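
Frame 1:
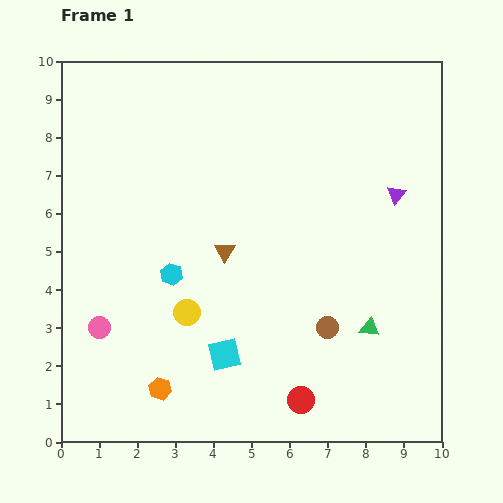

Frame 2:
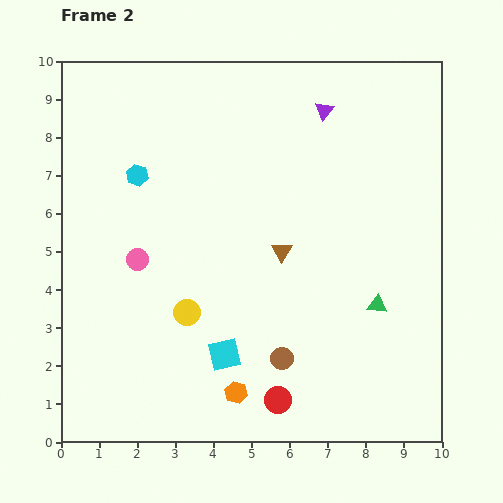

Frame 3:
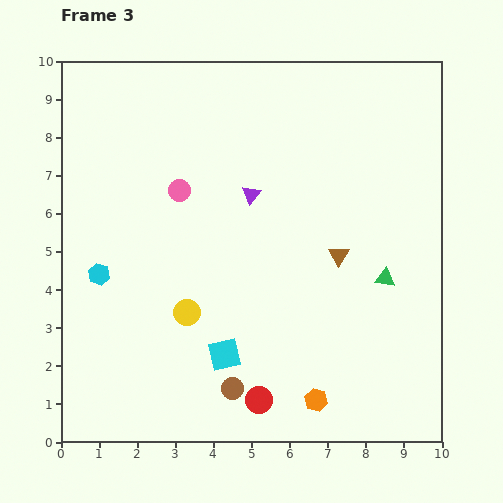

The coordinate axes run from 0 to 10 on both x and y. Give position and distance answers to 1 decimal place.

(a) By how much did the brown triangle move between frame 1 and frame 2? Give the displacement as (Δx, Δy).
(1.5, 0.0)

The brown triangle was at (4.3, 5.0) in frame 1 and (5.8, 5.0) in frame 2.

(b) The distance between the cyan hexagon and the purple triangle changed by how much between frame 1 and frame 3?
-1.8

Distance in frame 1: 6.3. Distance in frame 3: 4.5.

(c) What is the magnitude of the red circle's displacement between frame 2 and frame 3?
0.5

The red circle moved from (5.7, 1.1) to (5.2, 1.1), a distance of √(0.5² + 0.0²) ≈ 0.5.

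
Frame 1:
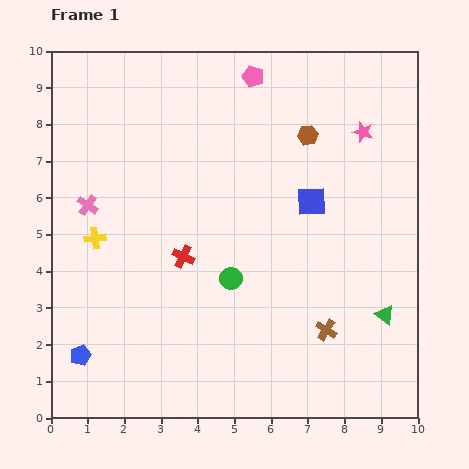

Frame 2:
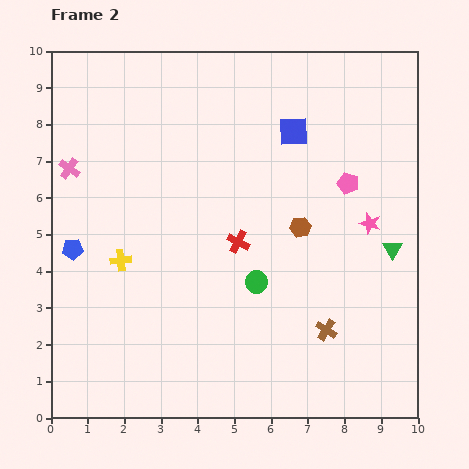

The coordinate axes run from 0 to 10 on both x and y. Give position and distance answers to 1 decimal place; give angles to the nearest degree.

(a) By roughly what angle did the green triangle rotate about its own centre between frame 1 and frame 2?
25° clockwise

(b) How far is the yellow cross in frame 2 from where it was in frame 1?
0.9

The yellow cross moved from (1.2, 4.9) to (1.9, 4.3), a distance of √(0.7² + 0.6²) ≈ 0.9.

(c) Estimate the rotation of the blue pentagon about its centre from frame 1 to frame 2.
18° clockwise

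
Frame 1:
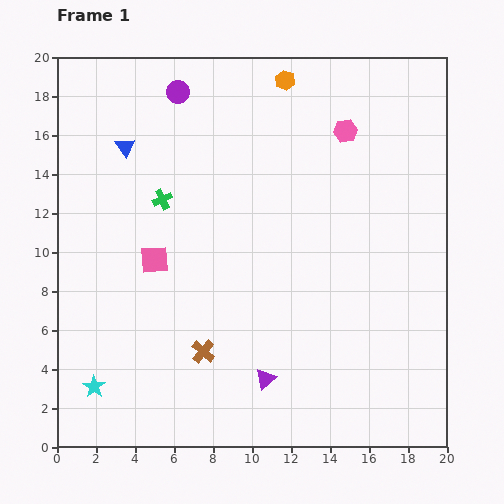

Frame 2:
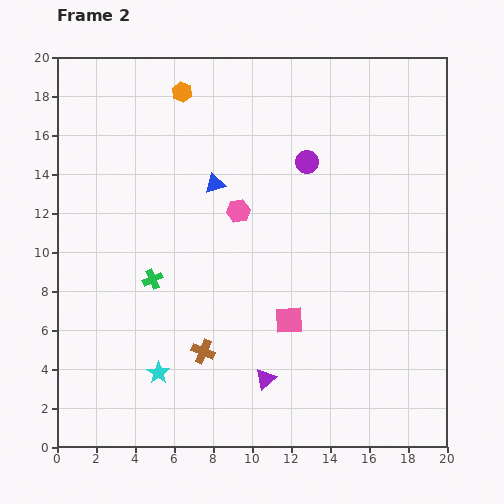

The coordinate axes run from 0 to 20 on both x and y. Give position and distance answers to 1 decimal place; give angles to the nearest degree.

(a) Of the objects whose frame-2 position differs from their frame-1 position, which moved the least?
the cyan star

(moved 3.4)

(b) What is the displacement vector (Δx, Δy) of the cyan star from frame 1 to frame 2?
(3.3, 0.7)

The cyan star was at (1.9, 3.1) in frame 1 and (5.2, 3.8) in frame 2.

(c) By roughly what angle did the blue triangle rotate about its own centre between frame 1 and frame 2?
47° clockwise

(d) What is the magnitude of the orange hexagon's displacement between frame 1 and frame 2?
5.3

The orange hexagon moved from (11.7, 18.8) to (6.4, 18.2), a distance of √(5.3² + 0.6²) ≈ 5.3.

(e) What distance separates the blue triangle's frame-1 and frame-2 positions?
5.0

The blue triangle moved from (3.5, 15.4) to (8.1, 13.5), a distance of √(4.6² + 1.9²) ≈ 5.0.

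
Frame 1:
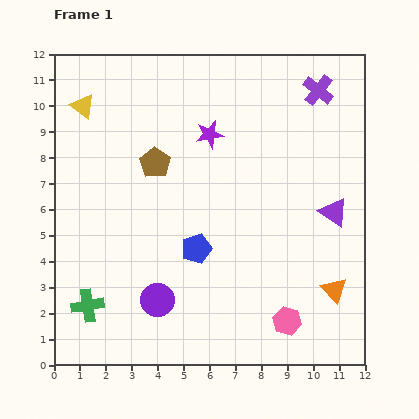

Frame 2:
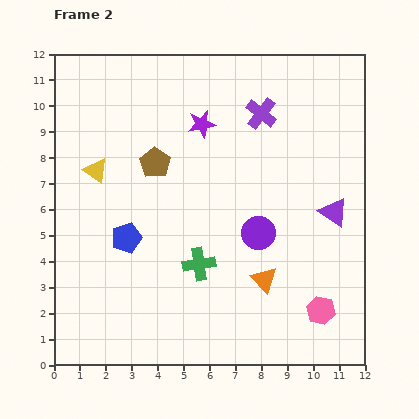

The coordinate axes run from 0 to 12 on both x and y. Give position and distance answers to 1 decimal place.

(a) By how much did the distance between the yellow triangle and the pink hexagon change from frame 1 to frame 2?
-1.3

Distance in frame 1: 11.5. Distance in frame 2: 10.2.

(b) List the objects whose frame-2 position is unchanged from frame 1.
the brown pentagon, the purple triangle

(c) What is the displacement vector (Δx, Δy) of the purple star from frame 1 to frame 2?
(-0.3, 0.4)

The purple star was at (6.0, 8.9) in frame 1 and (5.7, 9.3) in frame 2.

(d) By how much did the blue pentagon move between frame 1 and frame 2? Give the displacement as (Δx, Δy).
(-2.7, 0.4)

The blue pentagon was at (5.5, 4.5) in frame 1 and (2.8, 4.9) in frame 2.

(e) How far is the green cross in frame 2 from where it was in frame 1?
4.6

The green cross moved from (1.3, 2.3) to (5.6, 3.9), a distance of √(4.3² + 1.6²) ≈ 4.6.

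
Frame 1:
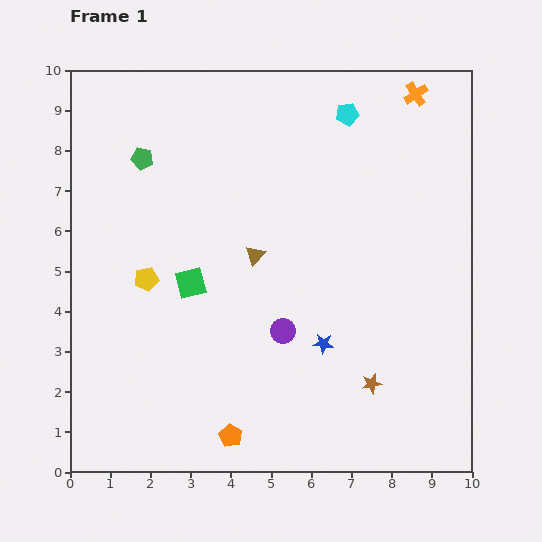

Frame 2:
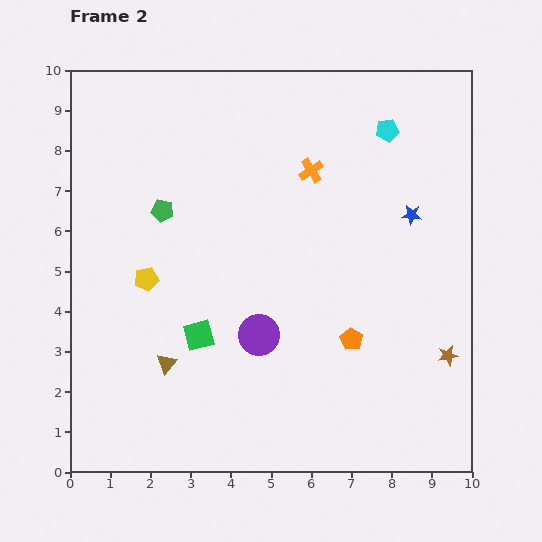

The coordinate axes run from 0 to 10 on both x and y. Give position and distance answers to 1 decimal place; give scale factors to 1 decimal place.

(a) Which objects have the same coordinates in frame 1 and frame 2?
the yellow pentagon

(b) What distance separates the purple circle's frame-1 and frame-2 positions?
0.6

The purple circle moved from (5.3, 3.5) to (4.7, 3.4), a distance of √(0.6² + 0.1²) ≈ 0.6.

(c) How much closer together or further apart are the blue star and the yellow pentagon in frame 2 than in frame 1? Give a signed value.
+2.1

Distance in frame 1: 4.7. Distance in frame 2: 6.8.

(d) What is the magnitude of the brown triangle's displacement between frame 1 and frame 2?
3.5

The brown triangle moved from (4.6, 5.4) to (2.4, 2.7), a distance of √(2.2² + 2.7²) ≈ 3.5.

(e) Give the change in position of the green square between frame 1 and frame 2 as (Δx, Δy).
(0.2, -1.3)

The green square was at (3.0, 4.7) in frame 1 and (3.2, 3.4) in frame 2.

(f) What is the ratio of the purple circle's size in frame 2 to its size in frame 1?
1.6×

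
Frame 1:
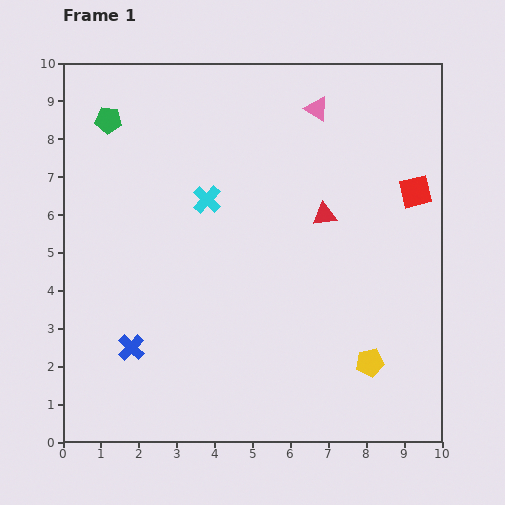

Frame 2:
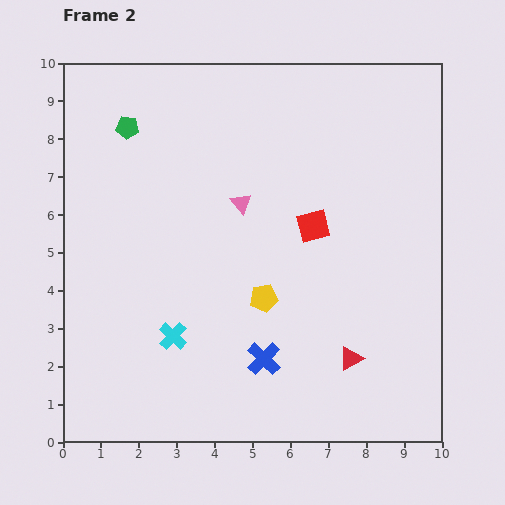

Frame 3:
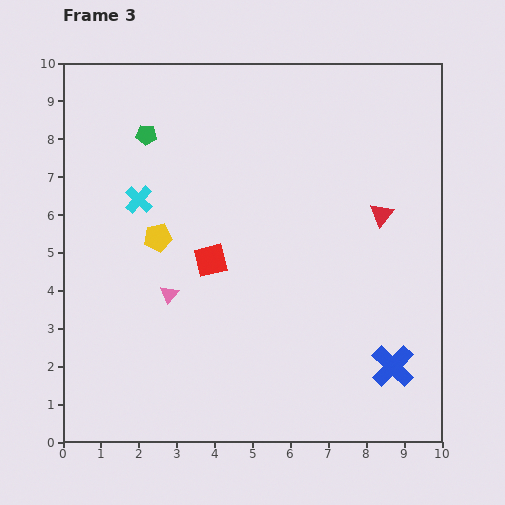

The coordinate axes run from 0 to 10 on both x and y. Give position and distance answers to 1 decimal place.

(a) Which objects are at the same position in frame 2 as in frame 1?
none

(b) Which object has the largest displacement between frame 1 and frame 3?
the blue cross

(moved 6.9; next 6.5)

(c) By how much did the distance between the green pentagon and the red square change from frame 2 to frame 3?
-1.8

Distance in frame 2: 5.5. Distance in frame 3: 3.7.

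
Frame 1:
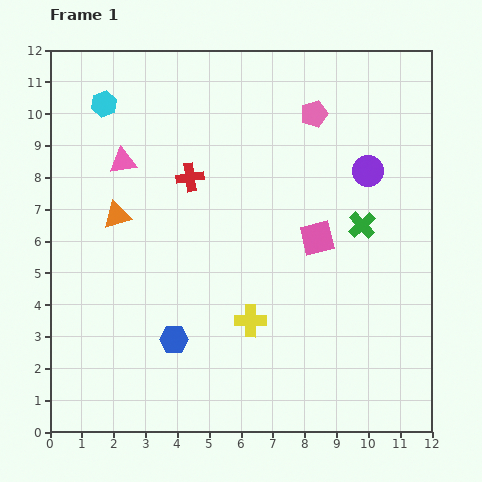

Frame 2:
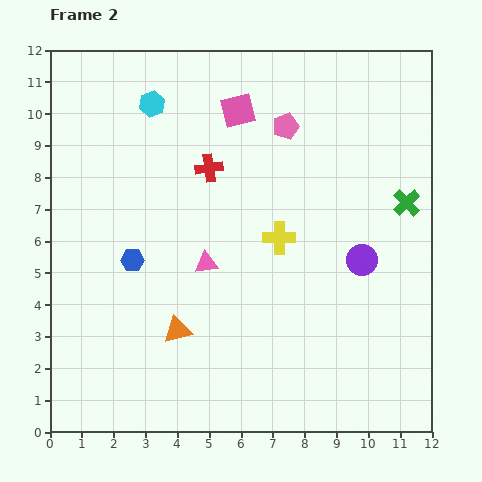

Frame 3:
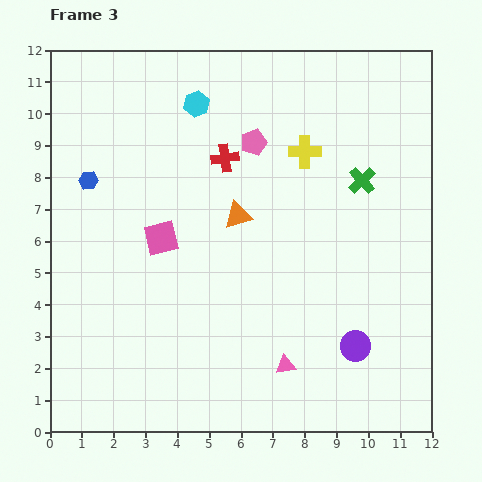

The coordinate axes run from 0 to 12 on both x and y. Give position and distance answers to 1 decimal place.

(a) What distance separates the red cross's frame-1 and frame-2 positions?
0.7

The red cross moved from (4.4, 8.0) to (5.0, 8.3), a distance of √(0.6² + 0.3²) ≈ 0.7.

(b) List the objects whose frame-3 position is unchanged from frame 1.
none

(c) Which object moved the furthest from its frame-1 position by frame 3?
the pink triangle

(moved 8.2; next 5.7)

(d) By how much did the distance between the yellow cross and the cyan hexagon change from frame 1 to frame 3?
-4.5

Distance in frame 1: 8.2. Distance in frame 3: 3.7.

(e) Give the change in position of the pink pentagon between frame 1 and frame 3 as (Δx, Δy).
(-1.9, -0.9)

The pink pentagon was at (8.3, 10.0) in frame 1 and (6.4, 9.1) in frame 3.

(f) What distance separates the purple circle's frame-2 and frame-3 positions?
2.7

The purple circle moved from (9.8, 5.4) to (9.6, 2.7), a distance of √(0.2² + 2.7²) ≈ 2.7.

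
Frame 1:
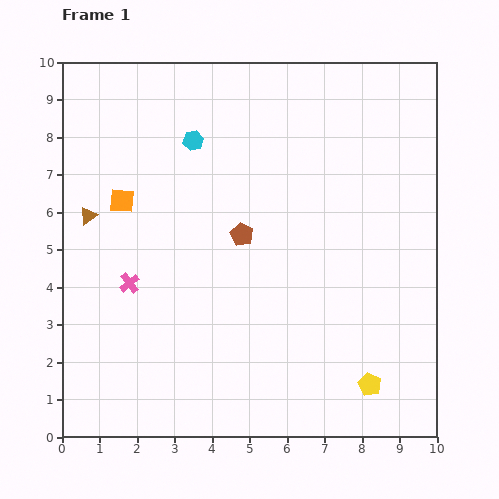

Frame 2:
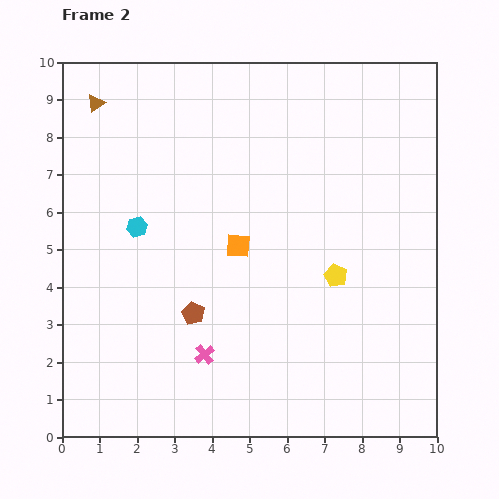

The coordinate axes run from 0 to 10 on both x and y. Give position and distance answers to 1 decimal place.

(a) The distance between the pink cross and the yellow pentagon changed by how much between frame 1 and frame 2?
-2.8

Distance in frame 1: 6.9. Distance in frame 2: 4.1.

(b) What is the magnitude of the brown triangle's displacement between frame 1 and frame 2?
3.0

The brown triangle moved from (0.7, 5.9) to (0.9, 8.9), a distance of √(0.2² + 3.0²) ≈ 3.0.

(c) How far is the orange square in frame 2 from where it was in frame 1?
3.3

The orange square moved from (1.6, 6.3) to (4.7, 5.1), a distance of √(3.1² + 1.2²) ≈ 3.3.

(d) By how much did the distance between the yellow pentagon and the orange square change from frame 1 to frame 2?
-5.5

Distance in frame 1: 8.2. Distance in frame 2: 2.7.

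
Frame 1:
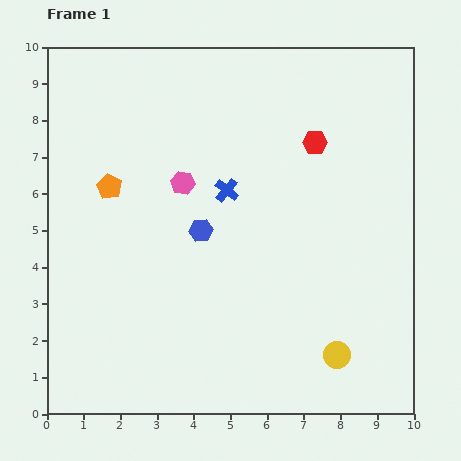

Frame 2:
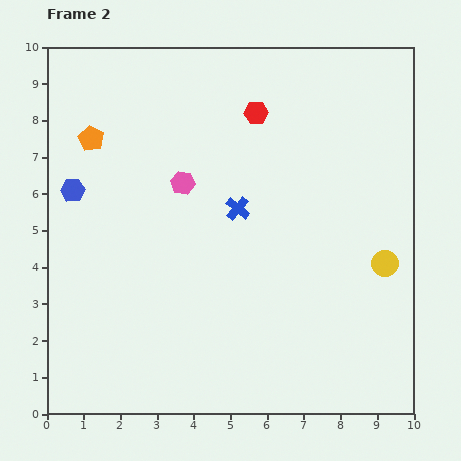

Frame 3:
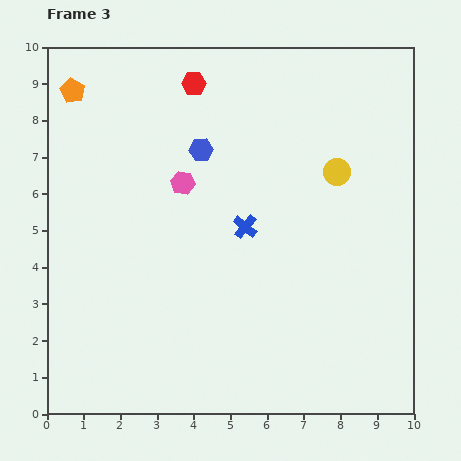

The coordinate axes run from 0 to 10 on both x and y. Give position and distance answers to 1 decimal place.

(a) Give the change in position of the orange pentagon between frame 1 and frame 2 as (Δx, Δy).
(-0.5, 1.3)

The orange pentagon was at (1.7, 6.2) in frame 1 and (1.2, 7.5) in frame 2.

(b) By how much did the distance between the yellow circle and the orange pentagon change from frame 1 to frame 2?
+1.0

Distance in frame 1: 7.7. Distance in frame 2: 8.7.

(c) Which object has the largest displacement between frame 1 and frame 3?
the yellow circle

(moved 5.0; next 3.7)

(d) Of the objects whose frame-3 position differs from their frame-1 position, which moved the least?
the blue cross

(moved 1.1)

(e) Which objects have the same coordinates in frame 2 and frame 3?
the pink hexagon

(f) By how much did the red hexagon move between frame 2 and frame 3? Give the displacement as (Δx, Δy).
(-1.7, 0.8)

The red hexagon was at (5.7, 8.2) in frame 2 and (4.0, 9.0) in frame 3.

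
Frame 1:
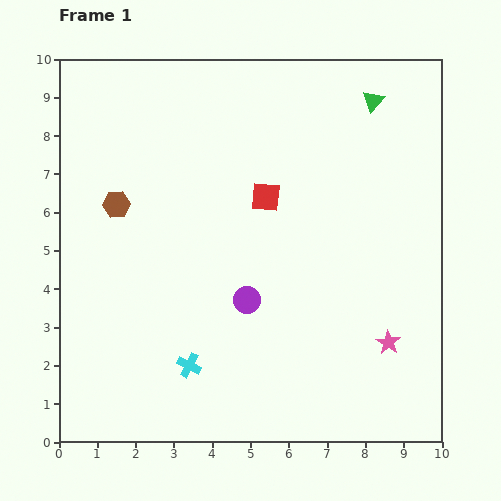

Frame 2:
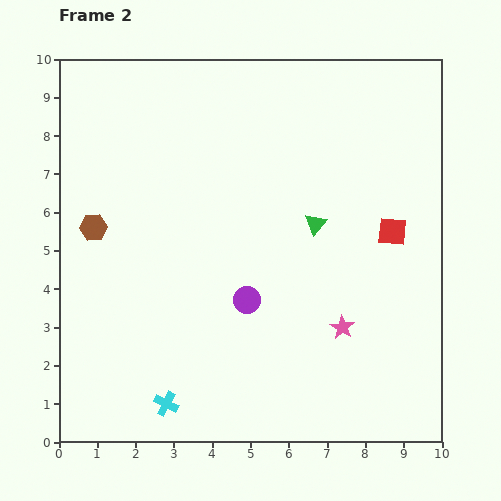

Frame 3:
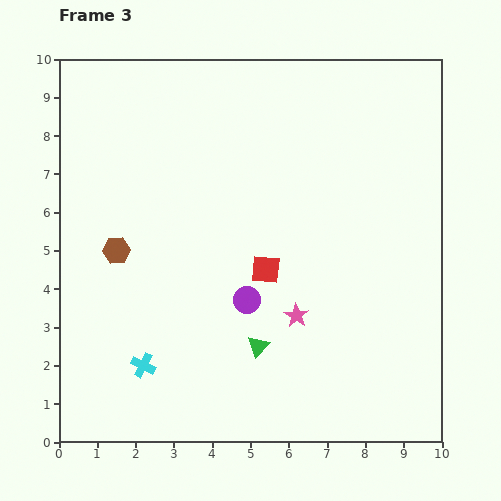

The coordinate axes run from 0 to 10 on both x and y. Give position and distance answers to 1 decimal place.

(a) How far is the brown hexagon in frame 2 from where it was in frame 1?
0.8

The brown hexagon moved from (1.5, 6.2) to (0.9, 5.6), a distance of √(0.6² + 0.6²) ≈ 0.8.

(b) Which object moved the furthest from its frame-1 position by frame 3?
the green triangle

(moved 7.1; next 2.5)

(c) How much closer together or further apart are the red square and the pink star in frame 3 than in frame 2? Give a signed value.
-1.4

Distance in frame 2: 2.8. Distance in frame 3: 1.4.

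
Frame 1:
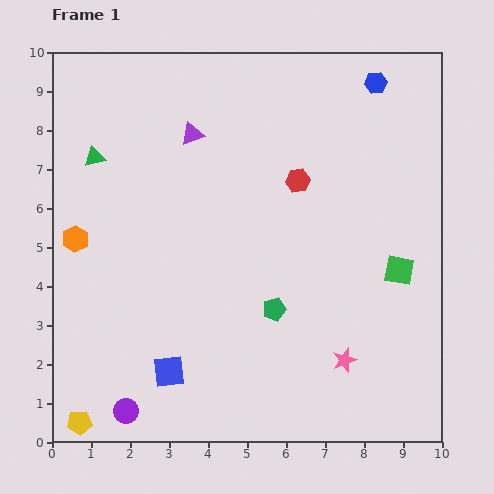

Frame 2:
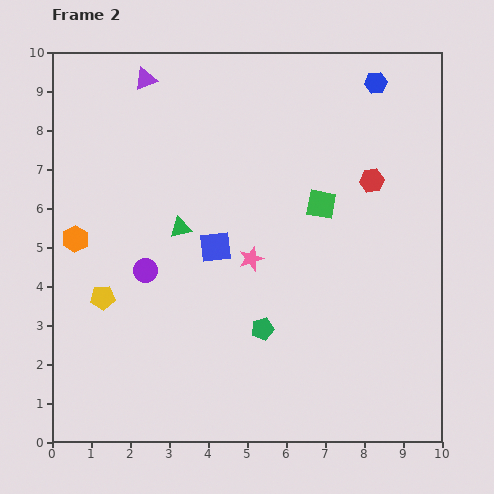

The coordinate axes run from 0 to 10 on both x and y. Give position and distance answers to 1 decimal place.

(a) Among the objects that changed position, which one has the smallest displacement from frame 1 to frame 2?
the green pentagon

(moved 0.6)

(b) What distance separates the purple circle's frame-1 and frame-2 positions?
3.6

The purple circle moved from (1.9, 0.8) to (2.4, 4.4), a distance of √(0.5² + 3.6²) ≈ 3.6.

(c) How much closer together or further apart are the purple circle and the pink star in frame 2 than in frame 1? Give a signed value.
-3.0

Distance in frame 1: 5.7. Distance in frame 2: 2.7.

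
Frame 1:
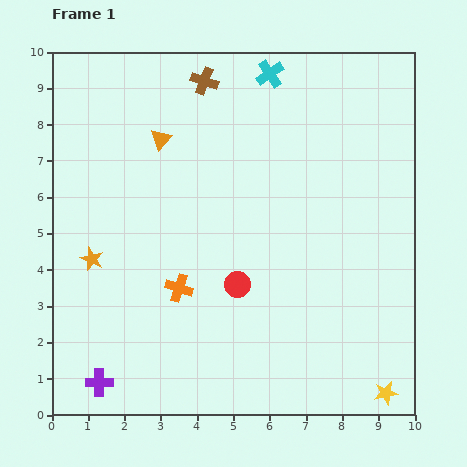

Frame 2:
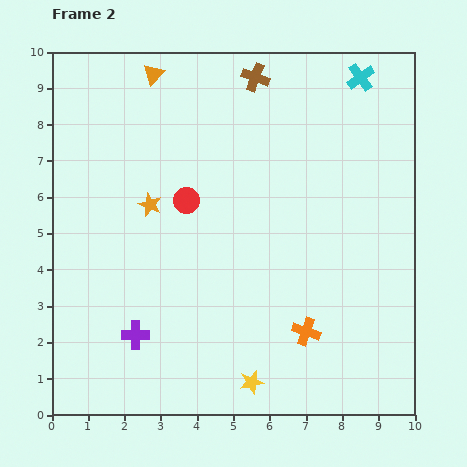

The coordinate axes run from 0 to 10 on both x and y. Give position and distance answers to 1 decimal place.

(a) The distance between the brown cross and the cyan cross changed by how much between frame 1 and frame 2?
+1.1

Distance in frame 1: 1.8. Distance in frame 2: 2.9.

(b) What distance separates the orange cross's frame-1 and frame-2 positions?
3.7

The orange cross moved from (3.5, 3.5) to (7.0, 2.3), a distance of √(3.5² + 1.2²) ≈ 3.7.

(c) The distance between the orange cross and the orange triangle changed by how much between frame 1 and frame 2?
+4.1

Distance in frame 1: 4.1. Distance in frame 2: 8.2.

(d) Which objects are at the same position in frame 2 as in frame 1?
none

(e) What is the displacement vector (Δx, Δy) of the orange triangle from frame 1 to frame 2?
(-0.2, 1.8)

The orange triangle was at (3.0, 7.6) in frame 1 and (2.8, 9.4) in frame 2.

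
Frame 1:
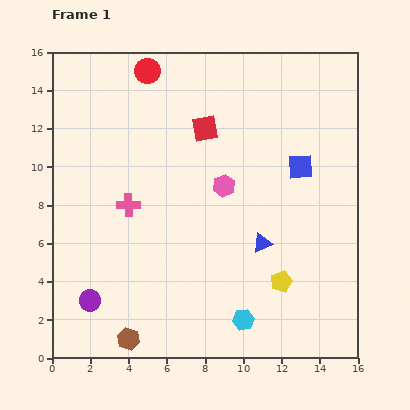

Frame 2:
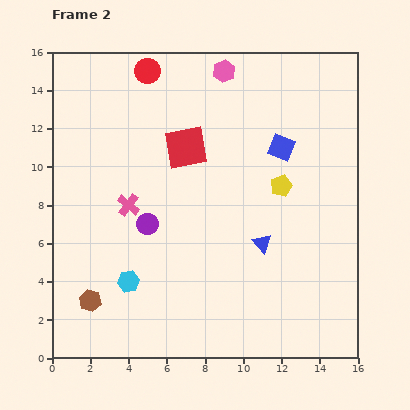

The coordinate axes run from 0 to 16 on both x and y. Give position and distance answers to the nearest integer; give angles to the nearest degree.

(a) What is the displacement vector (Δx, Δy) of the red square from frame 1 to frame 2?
(-1, -1)

The red square was at (8, 12) in frame 1 and (7, 11) in frame 2.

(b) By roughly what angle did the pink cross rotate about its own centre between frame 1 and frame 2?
40° clockwise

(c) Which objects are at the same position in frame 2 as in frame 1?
the red circle, the pink cross, the blue triangle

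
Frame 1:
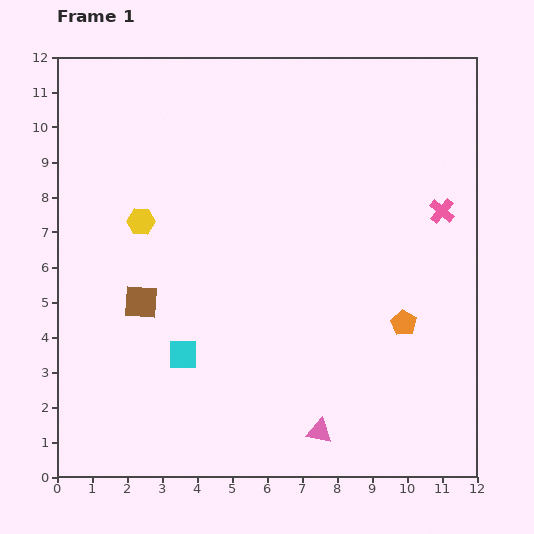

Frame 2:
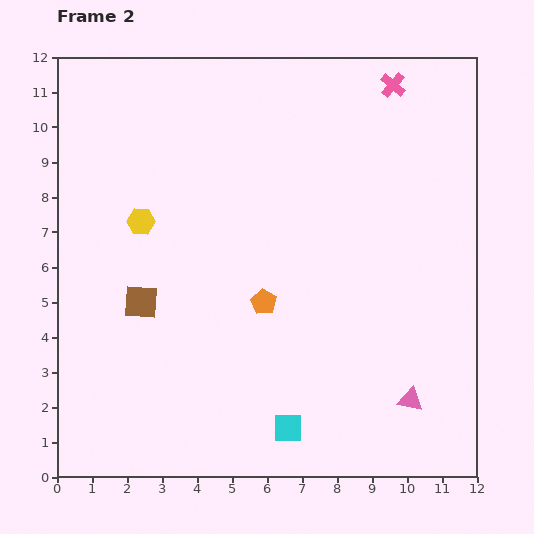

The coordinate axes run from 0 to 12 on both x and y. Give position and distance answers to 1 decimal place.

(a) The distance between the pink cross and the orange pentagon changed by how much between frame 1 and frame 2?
+3.8

Distance in frame 1: 3.4. Distance in frame 2: 7.2.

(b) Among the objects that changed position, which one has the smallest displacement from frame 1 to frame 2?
the pink triangle

(moved 2.8)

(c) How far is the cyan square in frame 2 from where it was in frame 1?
3.7

The cyan square moved from (3.6, 3.5) to (6.6, 1.4), a distance of √(3.0² + 2.1²) ≈ 3.7.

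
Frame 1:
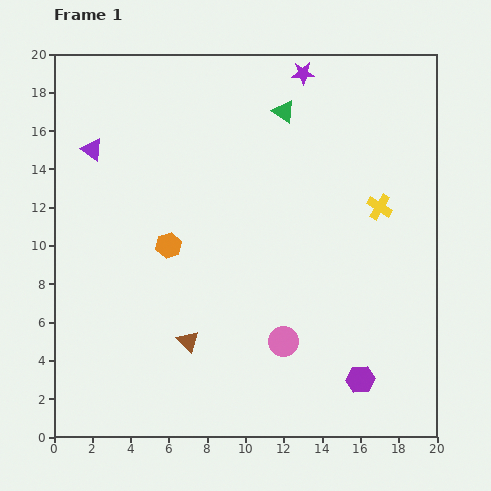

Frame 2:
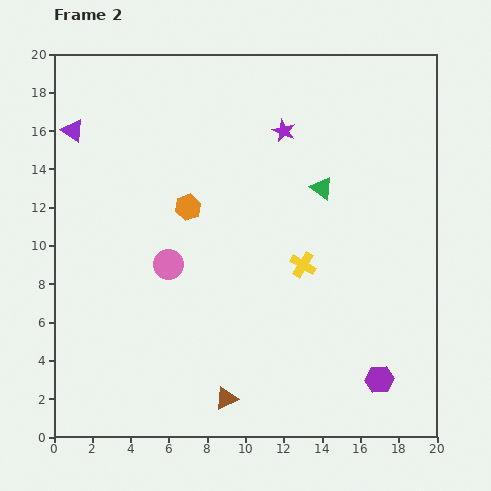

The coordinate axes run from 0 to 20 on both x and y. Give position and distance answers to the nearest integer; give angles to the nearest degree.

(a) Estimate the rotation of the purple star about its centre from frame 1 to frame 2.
26° clockwise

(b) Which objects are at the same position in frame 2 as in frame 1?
none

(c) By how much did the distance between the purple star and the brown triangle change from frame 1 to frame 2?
-1

Distance in frame 1: 15. Distance in frame 2: 14.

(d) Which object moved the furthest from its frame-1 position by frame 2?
the pink circle

(moved 7; next 5)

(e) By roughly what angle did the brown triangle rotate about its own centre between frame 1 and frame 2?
50° clockwise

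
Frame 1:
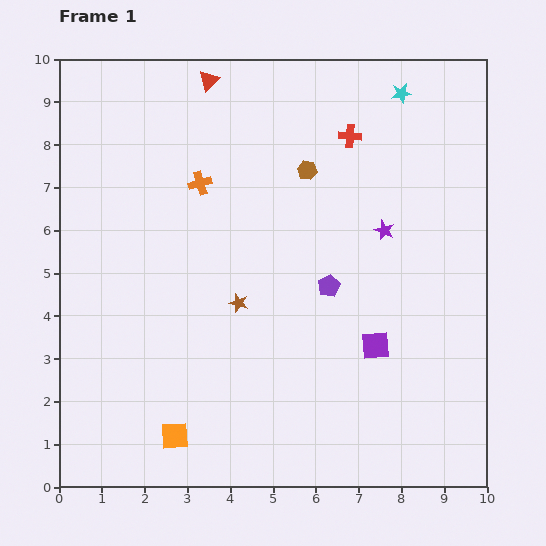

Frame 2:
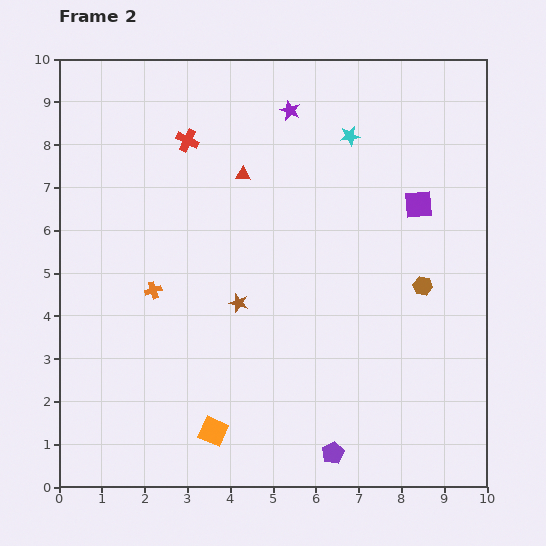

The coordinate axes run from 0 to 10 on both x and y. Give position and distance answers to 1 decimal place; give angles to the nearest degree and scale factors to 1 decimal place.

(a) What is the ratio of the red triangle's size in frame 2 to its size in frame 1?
0.7×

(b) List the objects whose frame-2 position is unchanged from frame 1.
the brown star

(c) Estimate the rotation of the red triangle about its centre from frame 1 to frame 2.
49° clockwise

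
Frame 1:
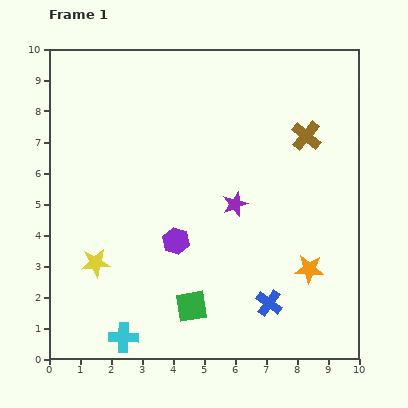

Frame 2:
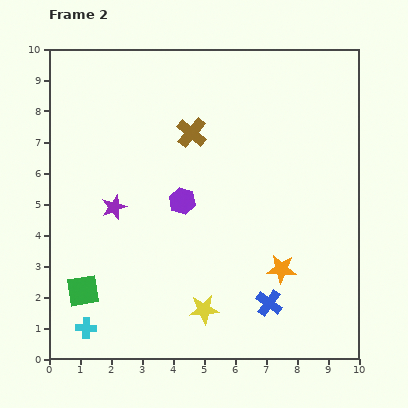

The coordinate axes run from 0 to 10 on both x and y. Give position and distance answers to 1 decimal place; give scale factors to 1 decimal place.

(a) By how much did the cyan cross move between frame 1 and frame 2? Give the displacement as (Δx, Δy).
(-1.2, 0.3)

The cyan cross was at (2.4, 0.7) in frame 1 and (1.2, 1.0) in frame 2.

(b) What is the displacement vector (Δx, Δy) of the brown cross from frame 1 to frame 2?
(-3.7, 0.1)

The brown cross was at (8.3, 7.2) in frame 1 and (4.6, 7.3) in frame 2.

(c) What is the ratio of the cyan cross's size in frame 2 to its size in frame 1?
0.7×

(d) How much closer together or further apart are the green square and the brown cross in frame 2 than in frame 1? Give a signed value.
-0.4

Distance in frame 1: 6.6. Distance in frame 2: 6.2.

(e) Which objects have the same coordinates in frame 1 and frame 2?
the blue cross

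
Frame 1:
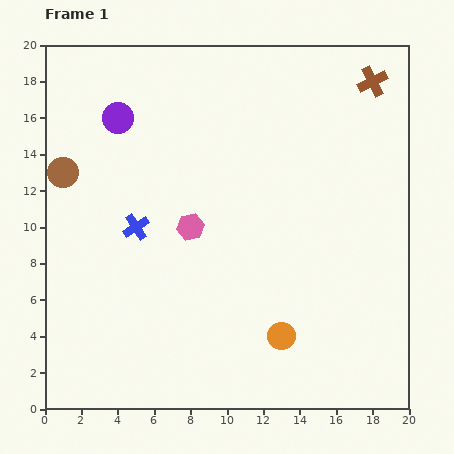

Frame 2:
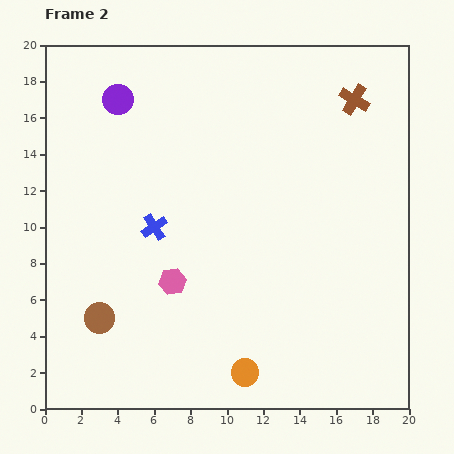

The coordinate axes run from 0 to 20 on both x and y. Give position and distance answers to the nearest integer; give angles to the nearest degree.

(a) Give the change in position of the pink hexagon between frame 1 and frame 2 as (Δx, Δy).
(-1, -3)

The pink hexagon was at (8, 10) in frame 1 and (7, 7) in frame 2.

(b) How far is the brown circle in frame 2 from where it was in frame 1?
8

The brown circle moved from (1, 13) to (3, 5), a distance of √(2² + 8²) ≈ 8.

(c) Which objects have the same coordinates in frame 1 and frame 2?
none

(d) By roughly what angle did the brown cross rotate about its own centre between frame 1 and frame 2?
34° counter-clockwise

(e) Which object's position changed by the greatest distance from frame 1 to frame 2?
the brown circle

(moved 8; next 3)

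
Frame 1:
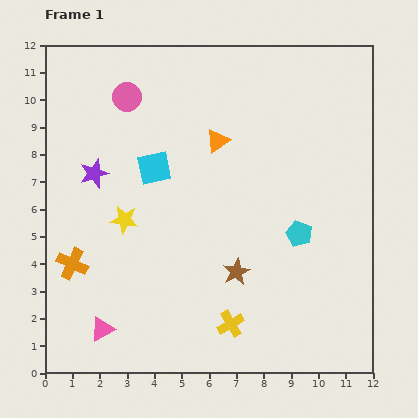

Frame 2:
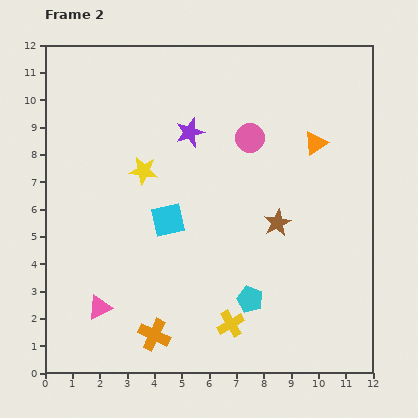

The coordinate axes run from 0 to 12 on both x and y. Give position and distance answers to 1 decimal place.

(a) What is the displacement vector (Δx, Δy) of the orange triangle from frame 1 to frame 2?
(3.6, -0.1)

The orange triangle was at (6.3, 8.5) in frame 1 and (9.9, 8.4) in frame 2.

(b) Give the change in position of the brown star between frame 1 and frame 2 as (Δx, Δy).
(1.5, 1.8)

The brown star was at (7.0, 3.7) in frame 1 and (8.5, 5.5) in frame 2.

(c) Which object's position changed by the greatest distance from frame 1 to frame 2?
the pink circle

(moved 4.7; next 4.0)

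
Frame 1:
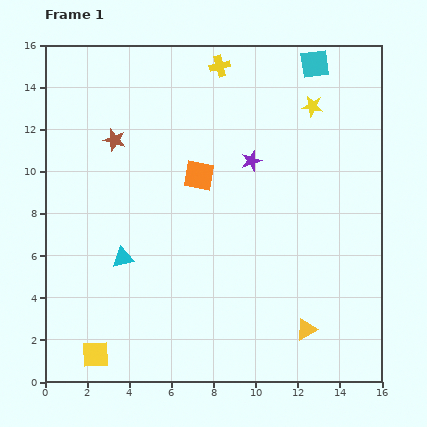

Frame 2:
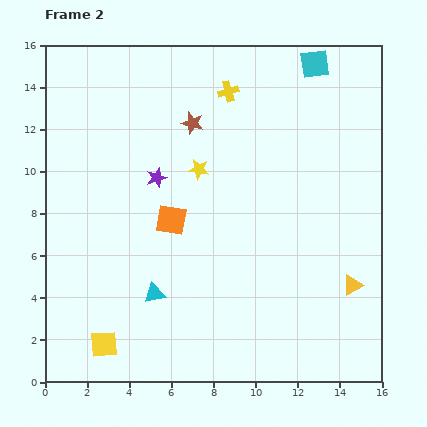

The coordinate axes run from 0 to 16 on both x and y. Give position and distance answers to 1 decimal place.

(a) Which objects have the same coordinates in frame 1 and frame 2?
the cyan square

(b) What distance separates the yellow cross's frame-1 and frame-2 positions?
1.3

The yellow cross moved from (8.3, 15.0) to (8.7, 13.8), a distance of √(0.4² + 1.2²) ≈ 1.3.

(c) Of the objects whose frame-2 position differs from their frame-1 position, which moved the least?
the yellow square

(moved 0.6)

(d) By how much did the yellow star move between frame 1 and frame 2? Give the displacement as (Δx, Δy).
(-5.4, -3.0)

The yellow star was at (12.7, 13.1) in frame 1 and (7.3, 10.1) in frame 2.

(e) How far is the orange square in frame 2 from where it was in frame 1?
2.5

The orange square moved from (7.3, 9.8) to (6.0, 7.7), a distance of √(1.3² + 2.1²) ≈ 2.5.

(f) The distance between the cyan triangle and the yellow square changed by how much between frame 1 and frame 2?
-1.4

Distance in frame 1: 4.8. Distance in frame 2: 3.4.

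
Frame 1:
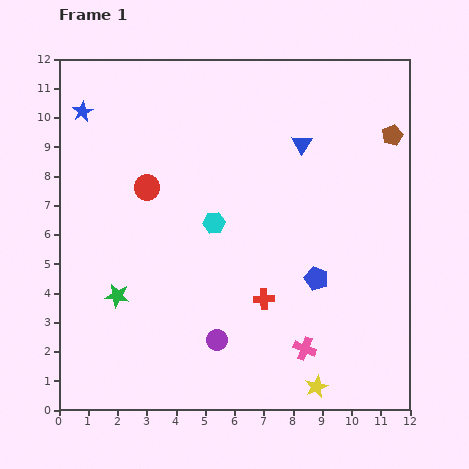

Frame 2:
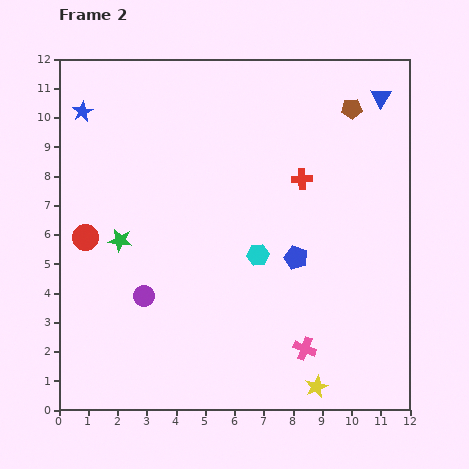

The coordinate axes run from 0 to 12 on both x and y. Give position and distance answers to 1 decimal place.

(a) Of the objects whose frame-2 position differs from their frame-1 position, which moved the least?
the blue pentagon

(moved 1.0)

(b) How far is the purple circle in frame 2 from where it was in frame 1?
2.9

The purple circle moved from (5.4, 2.4) to (2.9, 3.9), a distance of √(2.5² + 1.5²) ≈ 2.9.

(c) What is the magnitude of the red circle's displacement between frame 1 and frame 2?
2.7

The red circle moved from (3.0, 7.6) to (0.9, 5.9), a distance of √(2.1² + 1.7²) ≈ 2.7.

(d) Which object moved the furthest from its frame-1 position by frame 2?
the red cross

(moved 4.3; next 3.1)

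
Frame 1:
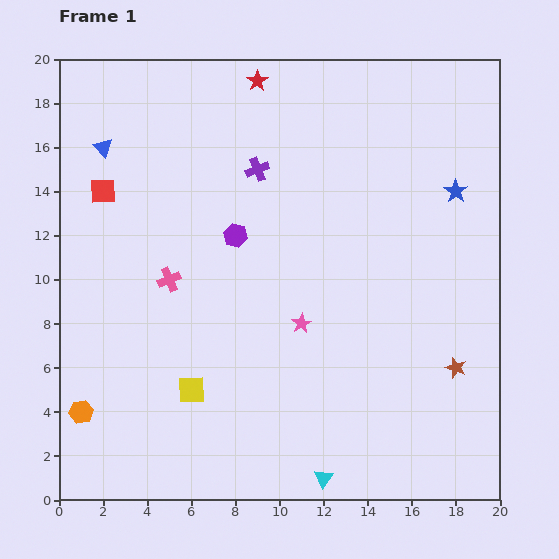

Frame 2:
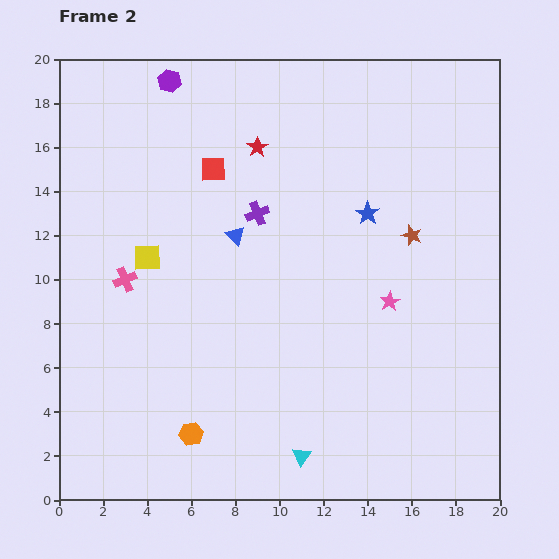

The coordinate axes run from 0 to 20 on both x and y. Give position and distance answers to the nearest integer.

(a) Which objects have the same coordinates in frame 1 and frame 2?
none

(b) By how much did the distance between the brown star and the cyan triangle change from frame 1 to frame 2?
+3

Distance in frame 1: 8. Distance in frame 2: 11.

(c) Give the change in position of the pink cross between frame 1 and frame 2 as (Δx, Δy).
(-2, 0)

The pink cross was at (5, 10) in frame 1 and (3, 10) in frame 2.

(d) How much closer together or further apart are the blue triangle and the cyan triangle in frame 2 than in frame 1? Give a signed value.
-8

Distance in frame 1: 18. Distance in frame 2: 10.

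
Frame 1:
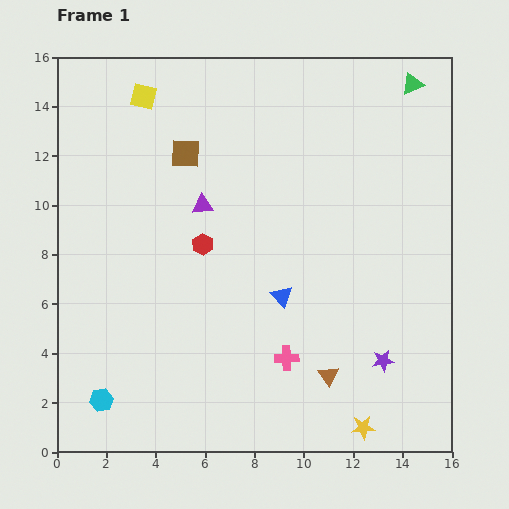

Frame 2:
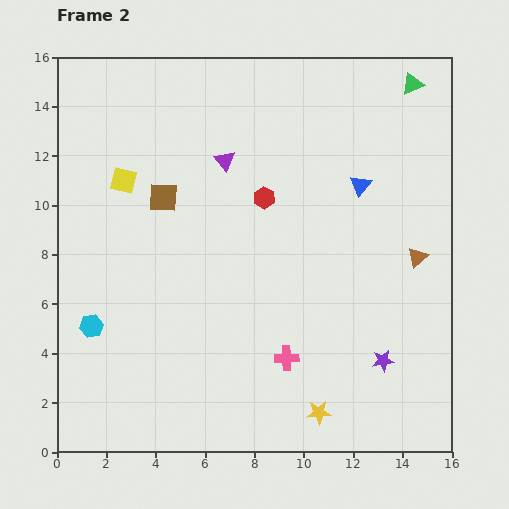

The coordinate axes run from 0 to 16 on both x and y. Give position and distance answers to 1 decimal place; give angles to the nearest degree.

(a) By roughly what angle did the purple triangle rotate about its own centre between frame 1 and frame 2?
55° clockwise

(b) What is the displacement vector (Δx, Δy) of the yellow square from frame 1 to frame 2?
(-0.8, -3.4)

The yellow square was at (3.5, 14.4) in frame 1 and (2.7, 11.0) in frame 2.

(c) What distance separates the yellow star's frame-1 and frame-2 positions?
1.9

The yellow star moved from (12.4, 1.0) to (10.6, 1.6), a distance of √(1.8² + 0.6²) ≈ 1.9.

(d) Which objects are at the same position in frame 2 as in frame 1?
the pink cross, the green triangle, the purple star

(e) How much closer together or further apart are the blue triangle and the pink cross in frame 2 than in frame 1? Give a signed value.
+5.1

Distance in frame 1: 2.5. Distance in frame 2: 7.6.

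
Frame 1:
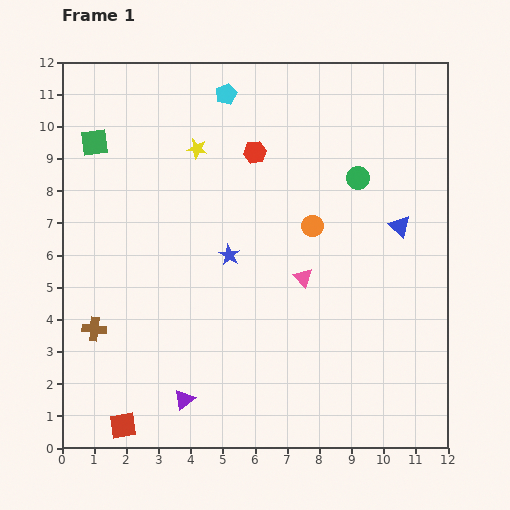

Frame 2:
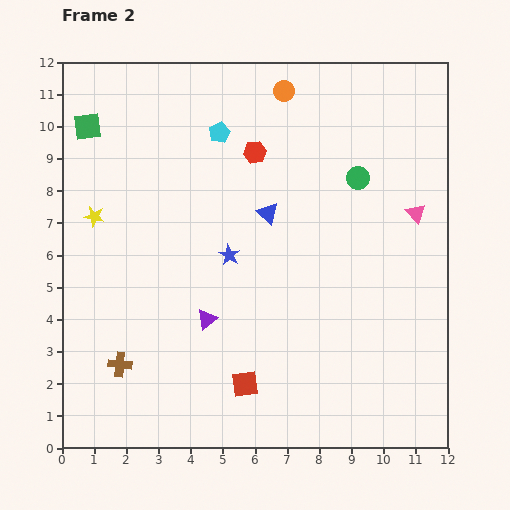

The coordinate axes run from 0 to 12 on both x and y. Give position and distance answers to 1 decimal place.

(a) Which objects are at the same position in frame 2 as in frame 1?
the red hexagon, the green circle, the blue star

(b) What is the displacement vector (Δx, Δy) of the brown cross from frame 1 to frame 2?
(0.8, -1.1)

The brown cross was at (1.0, 3.7) in frame 1 and (1.8, 2.6) in frame 2.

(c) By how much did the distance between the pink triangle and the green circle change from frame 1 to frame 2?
-1.4

Distance in frame 1: 3.5. Distance in frame 2: 2.1.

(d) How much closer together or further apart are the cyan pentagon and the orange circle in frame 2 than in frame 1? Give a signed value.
-2.5

Distance in frame 1: 4.9. Distance in frame 2: 2.4.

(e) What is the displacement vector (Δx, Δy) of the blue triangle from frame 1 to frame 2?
(-4.1, 0.4)

The blue triangle was at (10.5, 6.9) in frame 1 and (6.4, 7.3) in frame 2.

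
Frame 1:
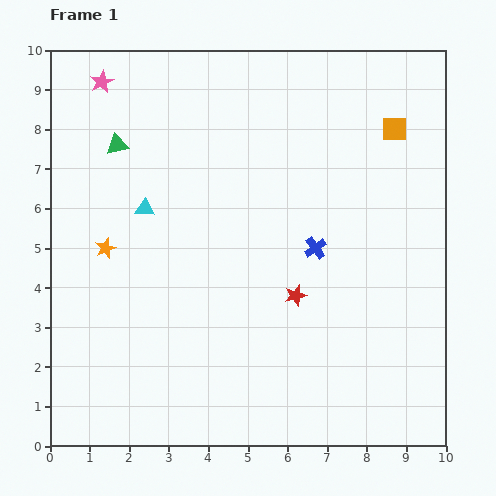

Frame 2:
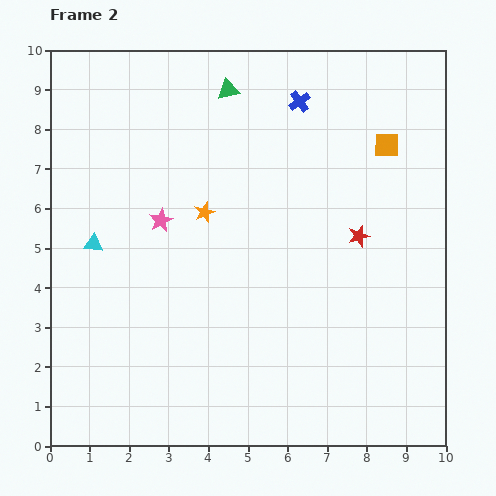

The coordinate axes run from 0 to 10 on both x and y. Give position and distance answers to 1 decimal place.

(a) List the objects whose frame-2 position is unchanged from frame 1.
none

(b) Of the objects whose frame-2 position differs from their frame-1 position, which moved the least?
the orange square

(moved 0.4)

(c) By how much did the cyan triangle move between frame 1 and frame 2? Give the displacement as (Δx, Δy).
(-1.3, -0.9)

The cyan triangle was at (2.4, 6.0) in frame 1 and (1.1, 5.1) in frame 2.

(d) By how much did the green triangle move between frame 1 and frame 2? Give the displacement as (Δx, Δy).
(2.8, 1.4)

The green triangle was at (1.7, 7.6) in frame 1 and (4.5, 9.0) in frame 2.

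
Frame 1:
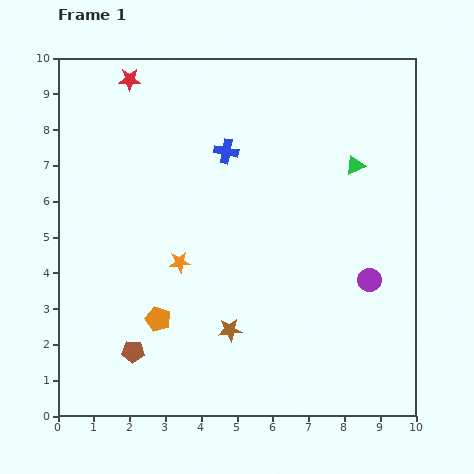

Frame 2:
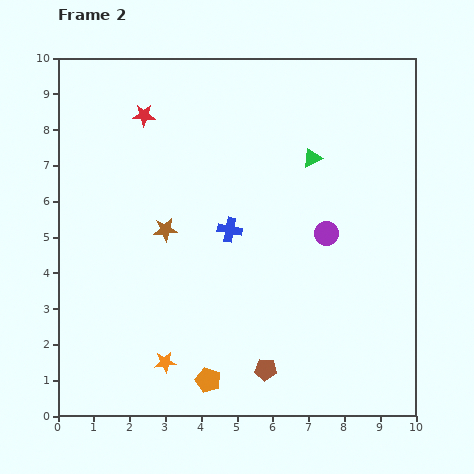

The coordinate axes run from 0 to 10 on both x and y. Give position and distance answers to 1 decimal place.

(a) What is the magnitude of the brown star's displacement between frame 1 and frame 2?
3.3

The brown star moved from (4.8, 2.4) to (3.0, 5.2), a distance of √(1.8² + 2.8²) ≈ 3.3.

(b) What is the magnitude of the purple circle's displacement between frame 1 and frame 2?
1.8

The purple circle moved from (8.7, 3.8) to (7.5, 5.1), a distance of √(1.2² + 1.3²) ≈ 1.8.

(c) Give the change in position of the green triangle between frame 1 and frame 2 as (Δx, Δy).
(-1.2, 0.2)

The green triangle was at (8.3, 7.0) in frame 1 and (7.1, 7.2) in frame 2.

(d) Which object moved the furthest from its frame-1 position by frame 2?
the brown pentagon

(moved 3.7; next 3.3)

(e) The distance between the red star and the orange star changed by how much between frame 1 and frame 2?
+1.6

Distance in frame 1: 5.3. Distance in frame 2: 6.9.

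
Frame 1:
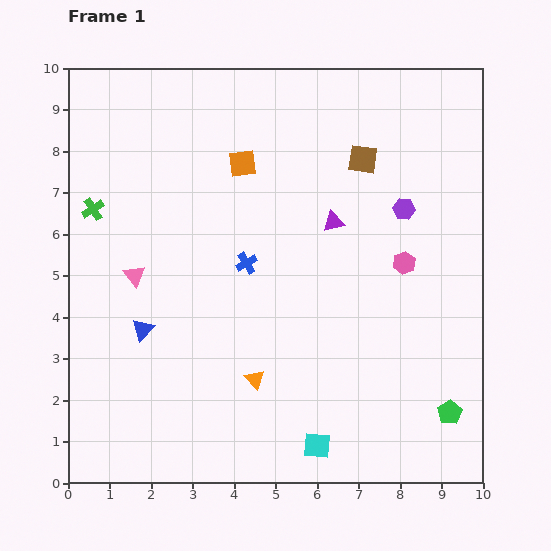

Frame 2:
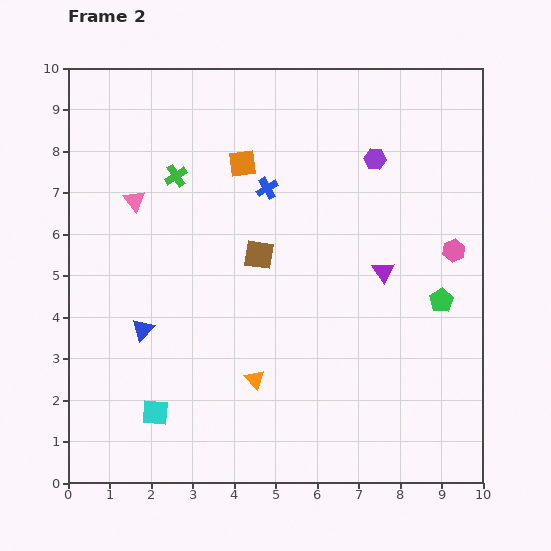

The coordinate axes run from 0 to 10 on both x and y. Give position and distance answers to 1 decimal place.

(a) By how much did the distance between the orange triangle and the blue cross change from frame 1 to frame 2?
+1.8

Distance in frame 1: 2.8. Distance in frame 2: 4.6.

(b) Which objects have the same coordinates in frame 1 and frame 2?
the orange square, the orange triangle, the blue triangle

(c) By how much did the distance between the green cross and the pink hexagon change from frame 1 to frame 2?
-0.7

Distance in frame 1: 7.6. Distance in frame 2: 6.9.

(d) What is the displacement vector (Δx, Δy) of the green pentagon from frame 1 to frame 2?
(-0.2, 2.7)

The green pentagon was at (9.2, 1.7) in frame 1 and (9.0, 4.4) in frame 2.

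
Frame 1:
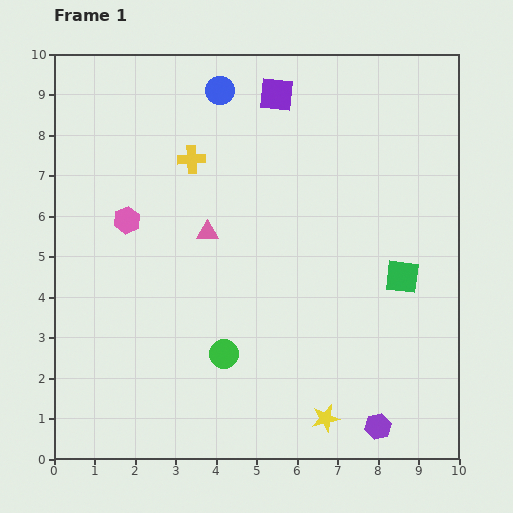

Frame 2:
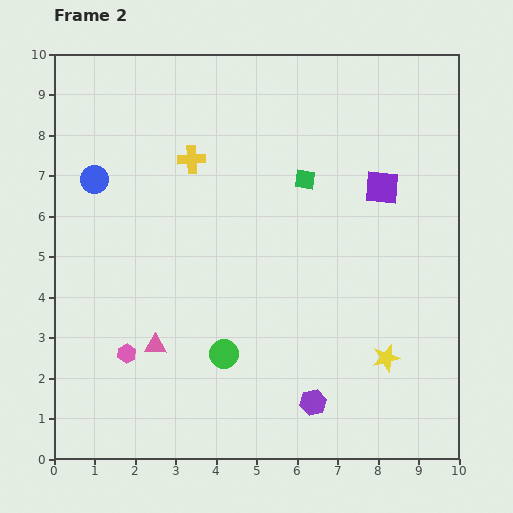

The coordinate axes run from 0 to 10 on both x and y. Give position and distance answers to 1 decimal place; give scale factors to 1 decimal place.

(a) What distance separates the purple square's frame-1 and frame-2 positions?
3.5

The purple square moved from (5.5, 9.0) to (8.1, 6.7), a distance of √(2.6² + 2.3²) ≈ 3.5.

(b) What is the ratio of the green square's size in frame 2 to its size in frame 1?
0.6×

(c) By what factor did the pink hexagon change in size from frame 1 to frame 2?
0.7×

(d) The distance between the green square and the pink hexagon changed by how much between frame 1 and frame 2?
-0.7

Distance in frame 1: 6.9. Distance in frame 2: 6.2.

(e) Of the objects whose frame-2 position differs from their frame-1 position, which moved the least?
the purple hexagon

(moved 1.7)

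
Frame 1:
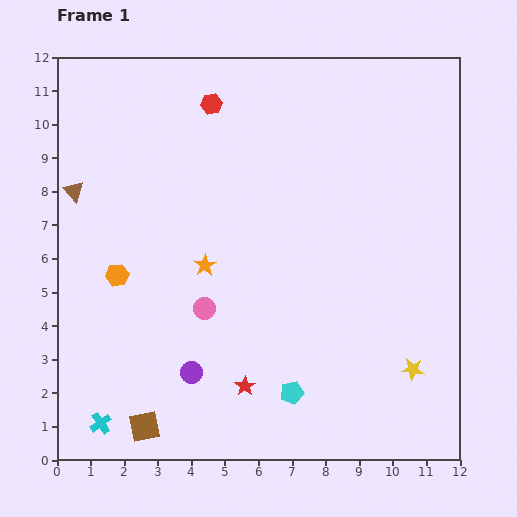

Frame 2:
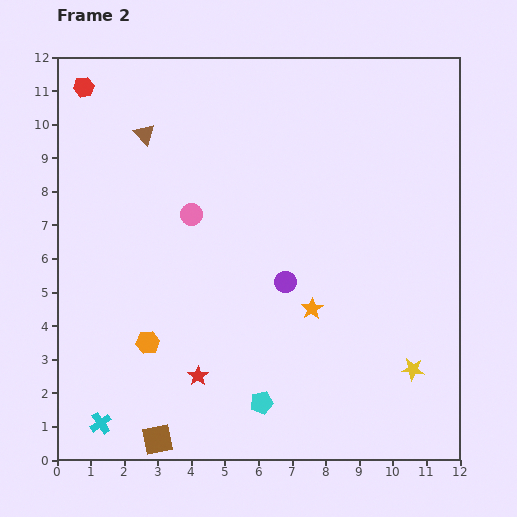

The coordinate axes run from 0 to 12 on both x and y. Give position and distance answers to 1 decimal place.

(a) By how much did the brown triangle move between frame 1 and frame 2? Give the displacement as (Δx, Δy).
(2.1, 1.7)

The brown triangle was at (0.5, 8.0) in frame 1 and (2.6, 9.7) in frame 2.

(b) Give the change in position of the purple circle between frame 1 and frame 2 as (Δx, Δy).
(2.8, 2.7)

The purple circle was at (4.0, 2.6) in frame 1 and (6.8, 5.3) in frame 2.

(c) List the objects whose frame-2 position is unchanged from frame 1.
the yellow star, the cyan cross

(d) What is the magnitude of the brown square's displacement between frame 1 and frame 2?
0.6

The brown square moved from (2.6, 1.0) to (3.0, 0.6), a distance of √(0.4² + 0.4²) ≈ 0.6.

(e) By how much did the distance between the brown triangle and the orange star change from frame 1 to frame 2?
+2.7

Distance in frame 1: 4.5. Distance in frame 2: 7.2.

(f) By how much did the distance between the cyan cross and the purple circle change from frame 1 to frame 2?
+3.8

Distance in frame 1: 3.1. Distance in frame 2: 6.9.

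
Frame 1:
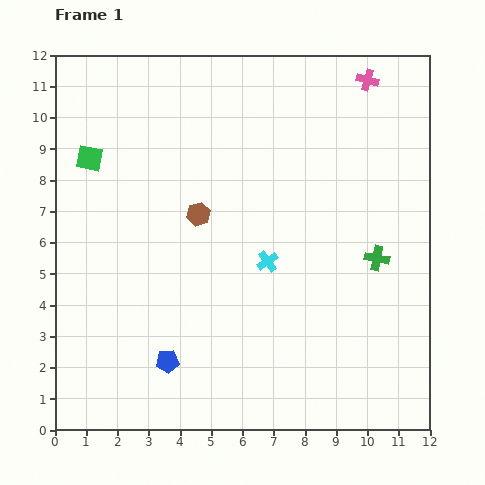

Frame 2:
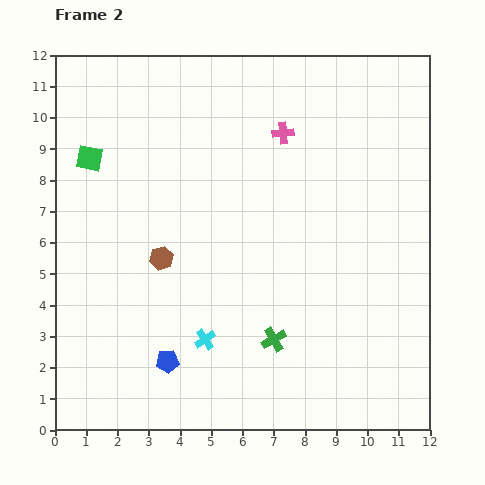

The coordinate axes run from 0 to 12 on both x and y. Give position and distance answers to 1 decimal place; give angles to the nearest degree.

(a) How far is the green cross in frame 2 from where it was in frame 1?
4.2

The green cross moved from (10.3, 5.5) to (7.0, 2.9), a distance of √(3.3² + 2.6²) ≈ 4.2.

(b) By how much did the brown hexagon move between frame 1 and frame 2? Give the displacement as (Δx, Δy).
(-1.2, -1.4)

The brown hexagon was at (4.6, 6.9) in frame 1 and (3.4, 5.5) in frame 2.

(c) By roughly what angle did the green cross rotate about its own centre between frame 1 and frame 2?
40° counter-clockwise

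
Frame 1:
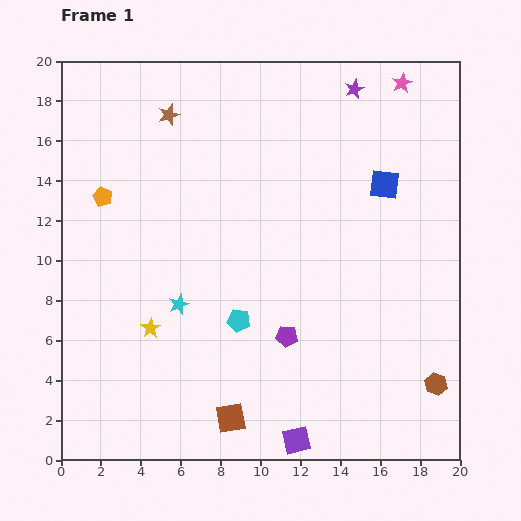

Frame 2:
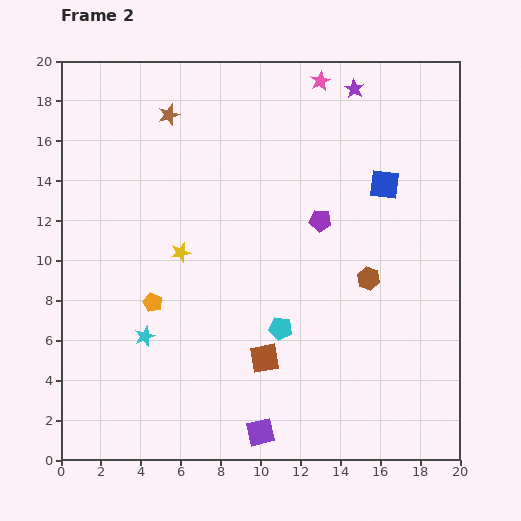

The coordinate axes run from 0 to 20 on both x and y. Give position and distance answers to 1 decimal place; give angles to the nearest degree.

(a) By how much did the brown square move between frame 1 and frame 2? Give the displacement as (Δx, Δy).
(1.7, 3.0)

The brown square was at (8.5, 2.1) in frame 1 and (10.2, 5.1) in frame 2.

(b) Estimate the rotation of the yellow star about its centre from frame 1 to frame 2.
20° clockwise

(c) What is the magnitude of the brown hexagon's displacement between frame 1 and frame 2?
6.3

The brown hexagon moved from (18.8, 3.8) to (15.4, 9.1), a distance of √(3.4² + 5.3²) ≈ 6.3.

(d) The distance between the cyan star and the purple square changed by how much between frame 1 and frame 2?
-1.5

Distance in frame 1: 9.0. Distance in frame 2: 7.5.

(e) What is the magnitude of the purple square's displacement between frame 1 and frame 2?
1.8

The purple square moved from (11.8, 1.0) to (10.0, 1.4), a distance of √(1.8² + 0.4²) ≈ 1.8.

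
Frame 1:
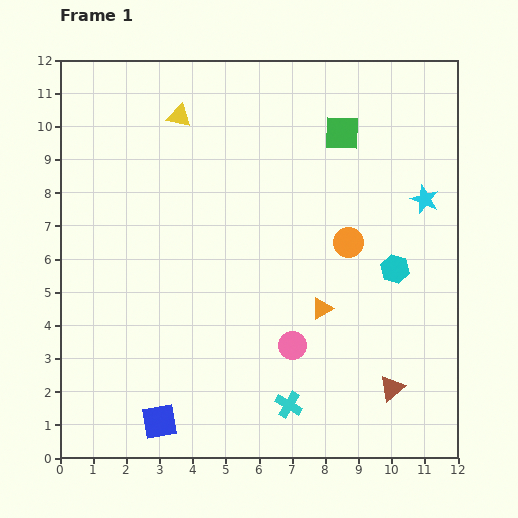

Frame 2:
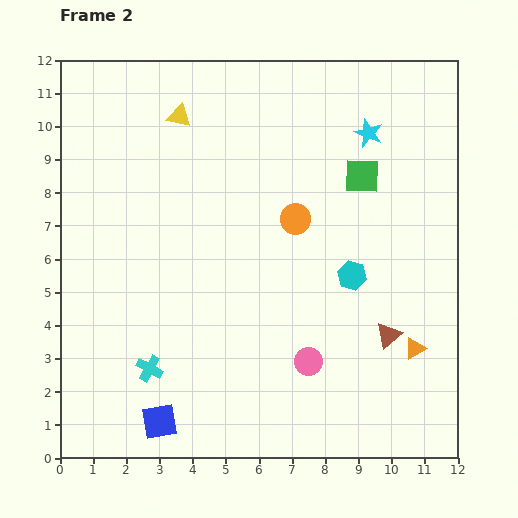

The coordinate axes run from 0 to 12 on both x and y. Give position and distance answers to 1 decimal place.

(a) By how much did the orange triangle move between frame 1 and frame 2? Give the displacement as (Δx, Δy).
(2.8, -1.2)

The orange triangle was at (7.9, 4.5) in frame 1 and (10.7, 3.3) in frame 2.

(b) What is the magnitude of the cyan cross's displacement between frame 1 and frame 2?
4.3

The cyan cross moved from (6.9, 1.6) to (2.7, 2.7), a distance of √(4.2² + 1.1²) ≈ 4.3.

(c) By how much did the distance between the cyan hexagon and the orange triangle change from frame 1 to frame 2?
+0.4

Distance in frame 1: 2.5. Distance in frame 2: 2.9.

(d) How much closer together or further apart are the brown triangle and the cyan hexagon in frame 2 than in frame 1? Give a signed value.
-1.5

Distance in frame 1: 3.6. Distance in frame 2: 2.1.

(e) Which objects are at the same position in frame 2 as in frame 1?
the blue square, the yellow triangle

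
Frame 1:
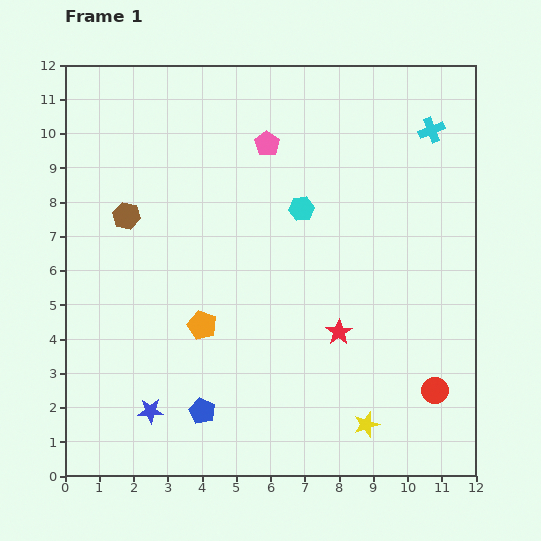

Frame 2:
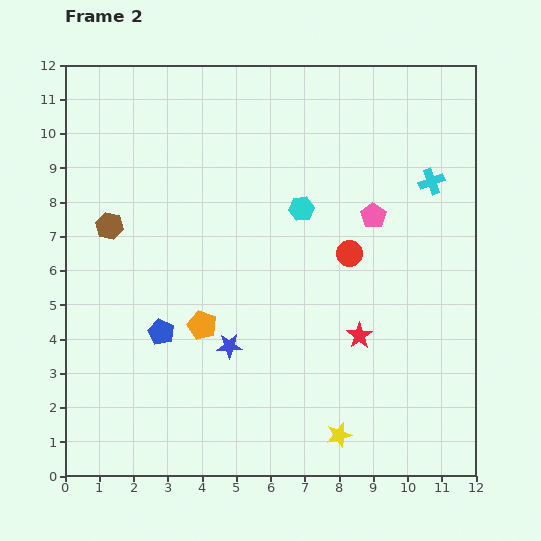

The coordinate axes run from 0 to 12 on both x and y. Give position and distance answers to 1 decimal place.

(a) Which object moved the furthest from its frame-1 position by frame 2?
the red circle

(moved 4.7; next 3.7)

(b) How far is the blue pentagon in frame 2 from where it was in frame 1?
2.6

The blue pentagon moved from (4.0, 1.9) to (2.8, 4.2), a distance of √(1.2² + 2.3²) ≈ 2.6.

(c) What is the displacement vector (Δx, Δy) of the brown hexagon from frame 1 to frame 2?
(-0.5, -0.3)

The brown hexagon was at (1.8, 7.6) in frame 1 and (1.3, 7.3) in frame 2.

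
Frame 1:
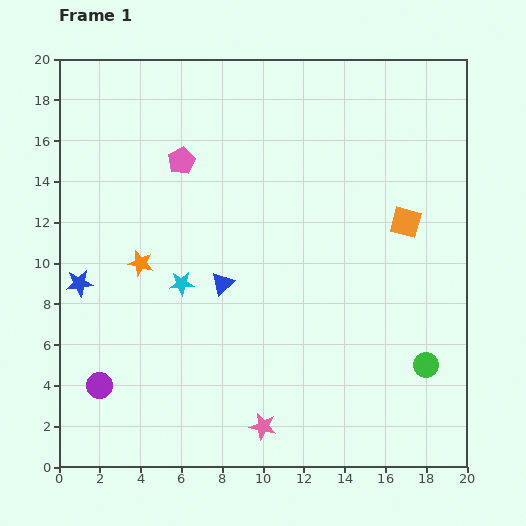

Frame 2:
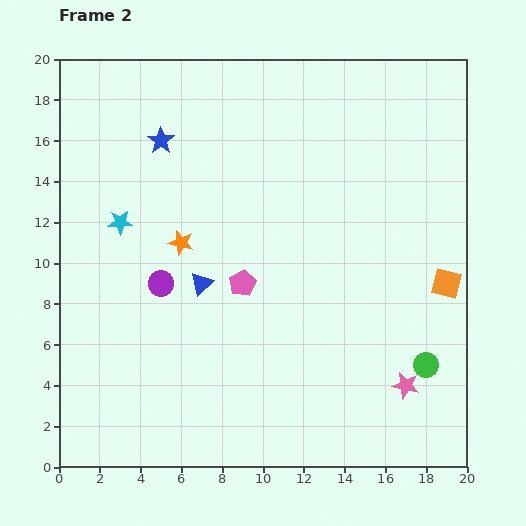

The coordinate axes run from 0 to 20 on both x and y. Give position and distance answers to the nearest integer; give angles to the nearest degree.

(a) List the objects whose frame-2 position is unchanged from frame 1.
the green circle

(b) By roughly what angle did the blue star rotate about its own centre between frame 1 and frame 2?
29° counter-clockwise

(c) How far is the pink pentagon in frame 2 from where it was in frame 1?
7

The pink pentagon moved from (6, 15) to (9, 9), a distance of √(3² + 6²) ≈ 7.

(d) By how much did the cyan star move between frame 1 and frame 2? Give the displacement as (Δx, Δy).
(-3, 3)

The cyan star was at (6, 9) in frame 1 and (3, 12) in frame 2.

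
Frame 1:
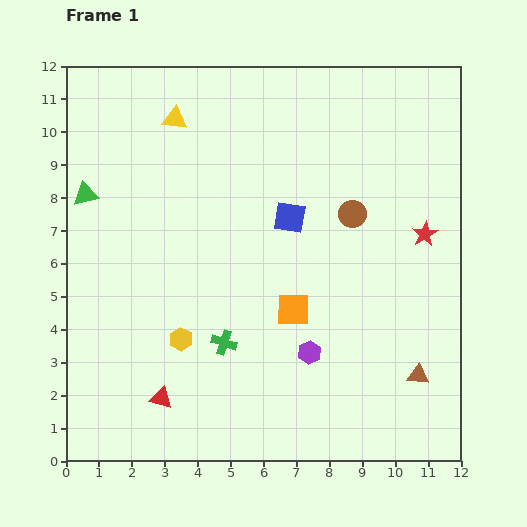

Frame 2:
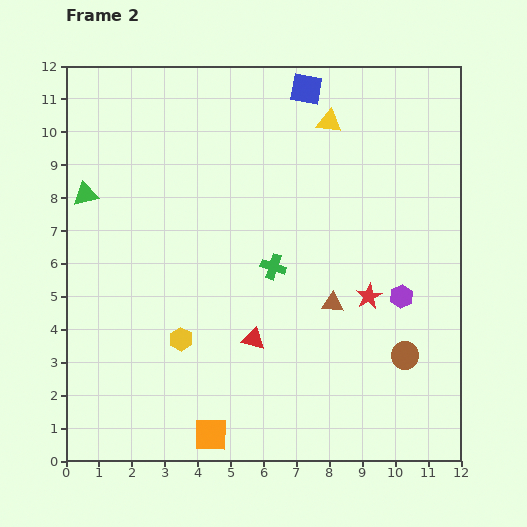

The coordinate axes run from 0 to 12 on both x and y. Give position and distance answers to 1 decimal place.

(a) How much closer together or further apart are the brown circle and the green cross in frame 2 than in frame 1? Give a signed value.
-0.7

Distance in frame 1: 5.5. Distance in frame 2: 4.8.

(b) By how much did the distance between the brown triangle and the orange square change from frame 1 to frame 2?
+1.1

Distance in frame 1: 4.3. Distance in frame 2: 5.4.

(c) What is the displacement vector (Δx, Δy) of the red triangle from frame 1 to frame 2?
(2.8, 1.8)

The red triangle was at (2.9, 1.9) in frame 1 and (5.7, 3.7) in frame 2.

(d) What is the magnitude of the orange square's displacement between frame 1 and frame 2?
4.5

The orange square moved from (6.9, 4.6) to (4.4, 0.8), a distance of √(2.5² + 3.8²) ≈ 4.5.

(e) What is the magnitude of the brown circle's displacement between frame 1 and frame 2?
4.6

The brown circle moved from (8.7, 7.5) to (10.3, 3.2), a distance of √(1.6² + 4.3²) ≈ 4.6.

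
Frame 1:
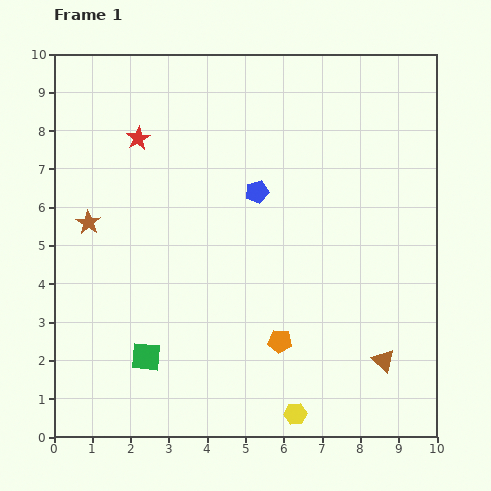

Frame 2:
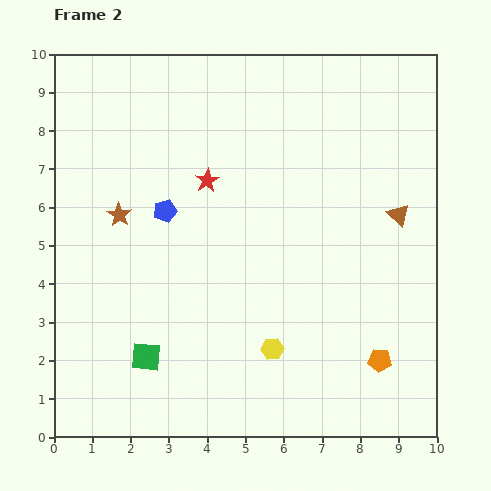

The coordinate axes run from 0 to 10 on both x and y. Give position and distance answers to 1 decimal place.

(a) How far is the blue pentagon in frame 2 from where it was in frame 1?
2.5

The blue pentagon moved from (5.3, 6.4) to (2.9, 5.9), a distance of √(2.4² + 0.5²) ≈ 2.5.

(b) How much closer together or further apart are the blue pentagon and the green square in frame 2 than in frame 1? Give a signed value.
-1.4

Distance in frame 1: 5.2. Distance in frame 2: 3.8.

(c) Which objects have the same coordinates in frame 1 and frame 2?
the green square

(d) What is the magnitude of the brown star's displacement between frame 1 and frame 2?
0.8

The brown star moved from (0.9, 5.6) to (1.7, 5.8), a distance of √(0.8² + 0.2²) ≈ 0.8.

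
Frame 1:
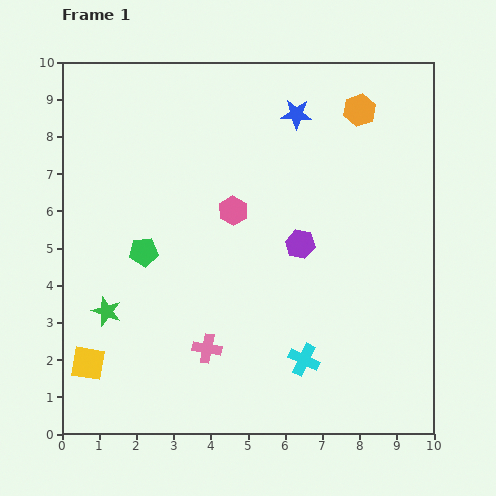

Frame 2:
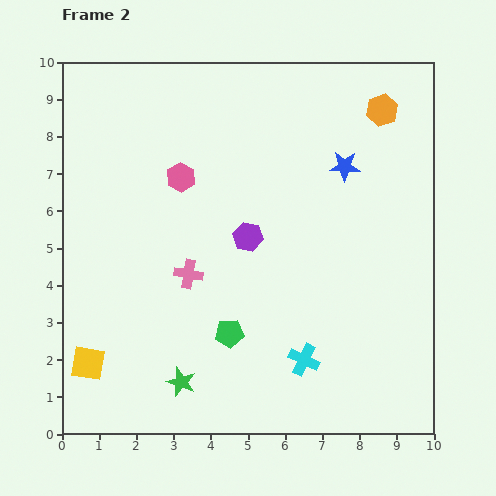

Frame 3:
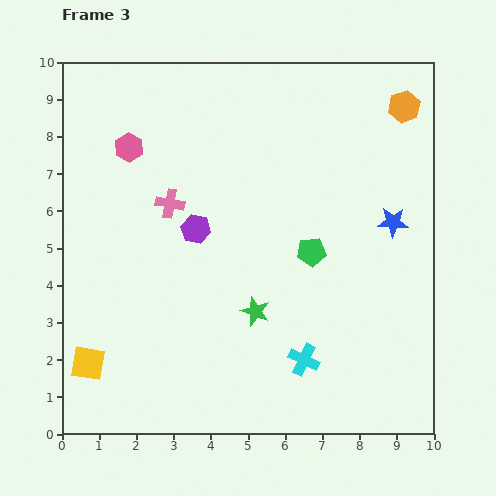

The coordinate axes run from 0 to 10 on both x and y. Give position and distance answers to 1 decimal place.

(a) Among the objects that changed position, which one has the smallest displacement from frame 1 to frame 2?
the orange hexagon

(moved 0.6)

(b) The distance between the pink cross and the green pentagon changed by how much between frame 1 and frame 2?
-1.2

Distance in frame 1: 3.1. Distance in frame 2: 1.9.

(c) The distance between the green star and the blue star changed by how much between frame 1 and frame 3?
-3.0

Distance in frame 1: 7.4. Distance in frame 3: 4.4.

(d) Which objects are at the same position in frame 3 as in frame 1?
the cyan cross, the yellow square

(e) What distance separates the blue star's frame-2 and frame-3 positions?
2.0

The blue star moved from (7.6, 7.2) to (8.9, 5.7), a distance of √(1.3² + 1.5²) ≈ 2.0.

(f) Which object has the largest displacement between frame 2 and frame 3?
the green pentagon

(moved 3.1; next 2.8)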